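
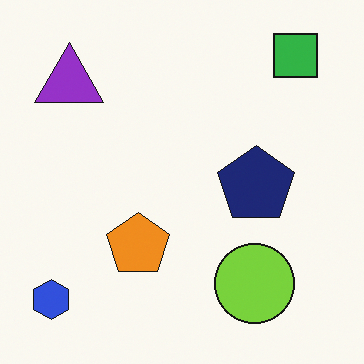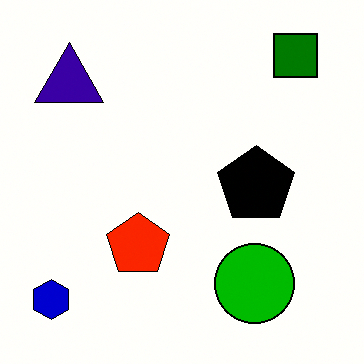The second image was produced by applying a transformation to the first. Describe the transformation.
Given much higher contrast.

Tones are pushed away from mid-grey across the whole image — a global contrast change.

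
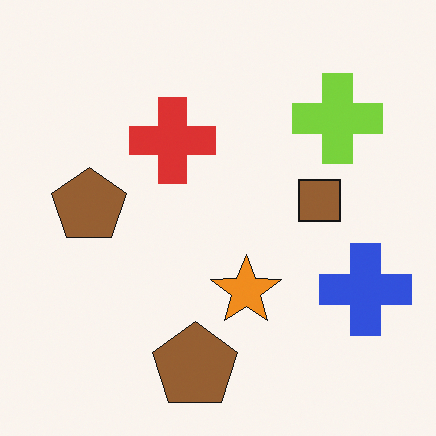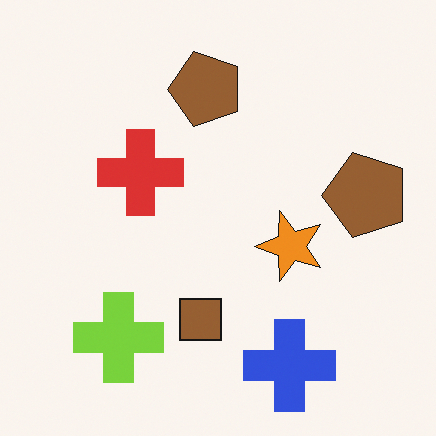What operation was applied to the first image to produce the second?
It was transposed (reflected across the top-left ↔ bottom-right diagonal).

Shapes have swapped their row and column positions — what was in the top-right is now in the bottom-left — a diagonal reflection.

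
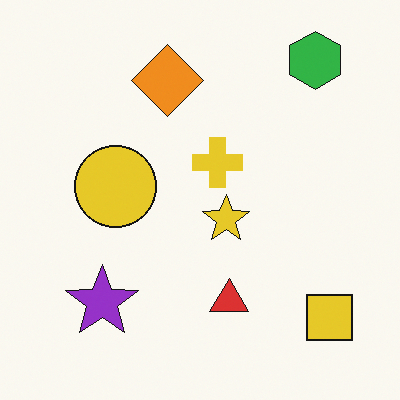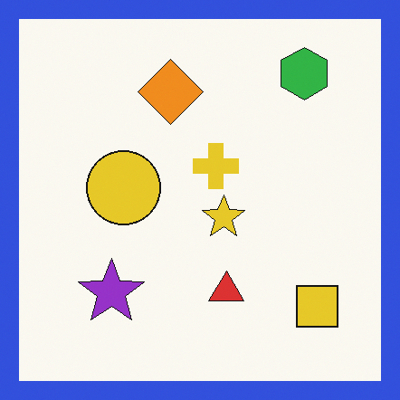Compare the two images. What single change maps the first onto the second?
The transformation is: framed with a blue border.

A solid blue frame runs around the edge of the second image, with the content slightly shrunk inside it.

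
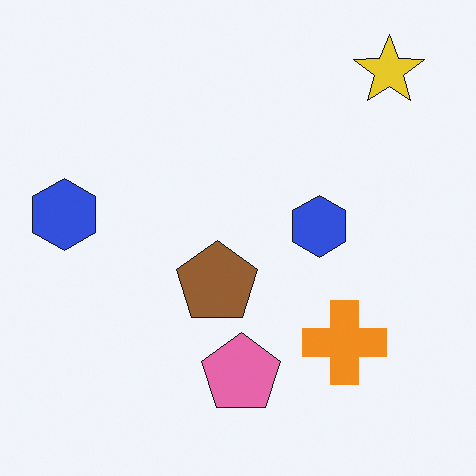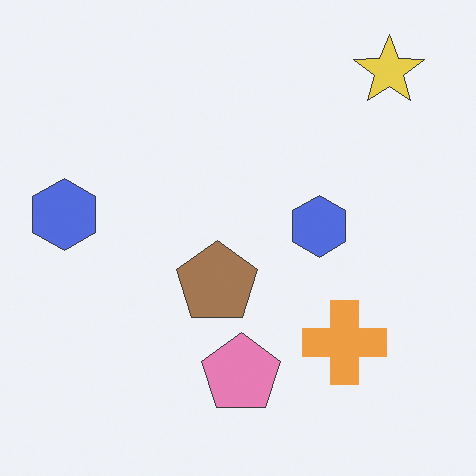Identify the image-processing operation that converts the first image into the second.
This is the original image given slightly reduced contrast.

Tones are pushed toward mid-grey across the whole image — a global contrast change.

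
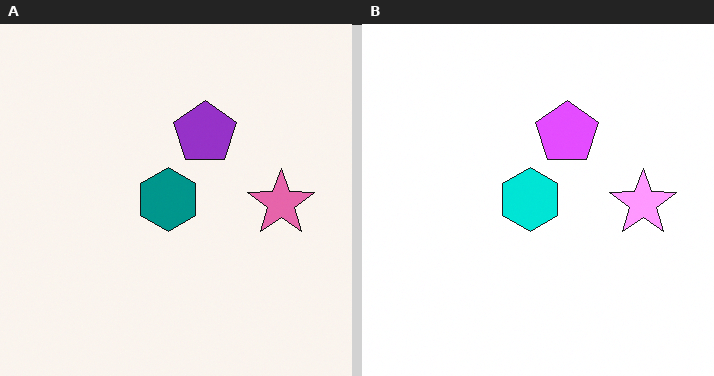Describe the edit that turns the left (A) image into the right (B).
The image was brightened a lot.

Every pixel — background and shapes alike — is uniformly brightened.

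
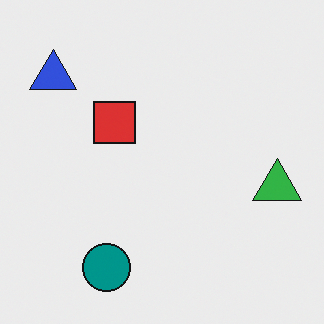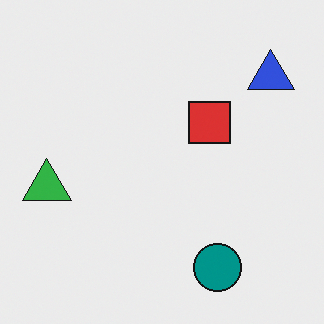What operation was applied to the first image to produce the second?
The image was flipped horizontally (left ↔ right).

The green triangle is in the right of the first image and the left of the second — shapes on opposite sides of the vertical midline have swapped in a mirror flip.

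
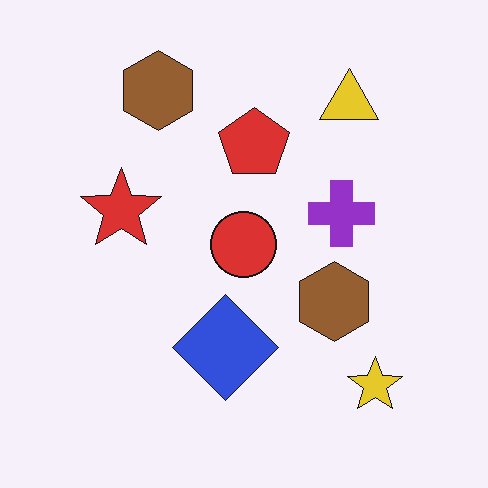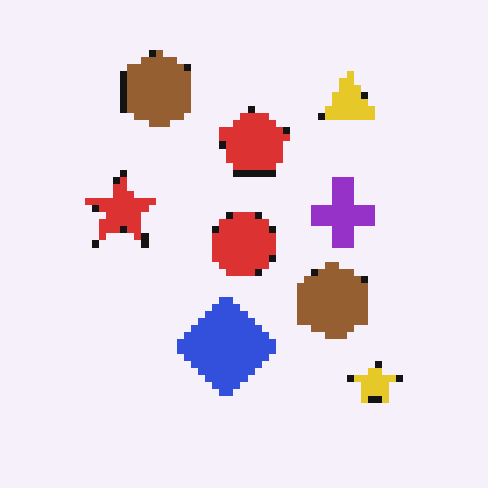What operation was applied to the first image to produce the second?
Moderately pixelated.

Shapes are reduced to large square blocks; fine edges and outlines are lost — a downscale-then-upscale (mosaic) effect.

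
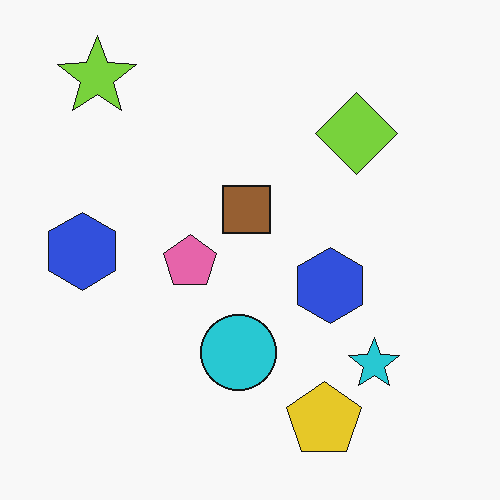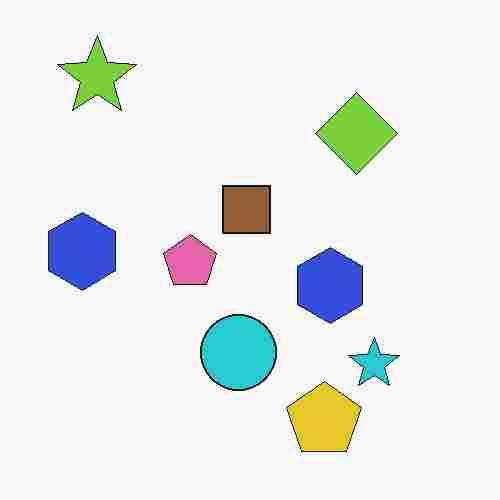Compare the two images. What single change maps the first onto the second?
It was heavily JPEG-compressed with obvious blocking artifacts.

Blocky 8×8 compression artifacts appear around shape edges and the flat background shows ringing — characteristic JPEG degradation.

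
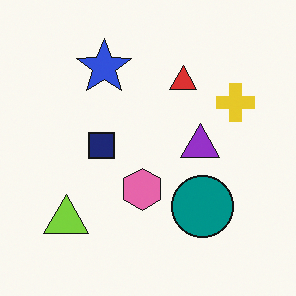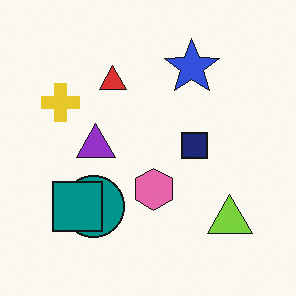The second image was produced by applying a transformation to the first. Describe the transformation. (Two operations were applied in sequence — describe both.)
The image was flipped horizontally (left ↔ right), then overlaid with an additional teal square.

The yellow cross is in the right of the first image and the left of the second — shapes on opposite sides of the vertical midline have swapped in a mirror flip. A teal square appears in the second image that is absent from the first.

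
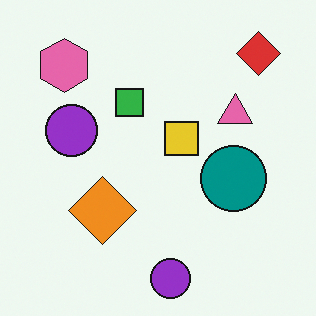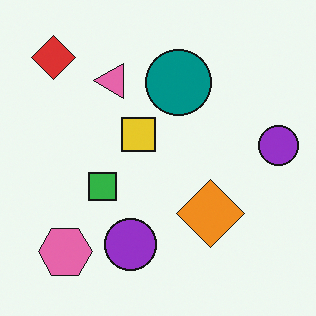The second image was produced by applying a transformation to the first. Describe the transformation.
This is the original image rotated 90° counter-clockwise.

The red diamond sits in the top-right of the first image and the top-left of the second — consistent with a whole-image 90° counter-clockwise rotation.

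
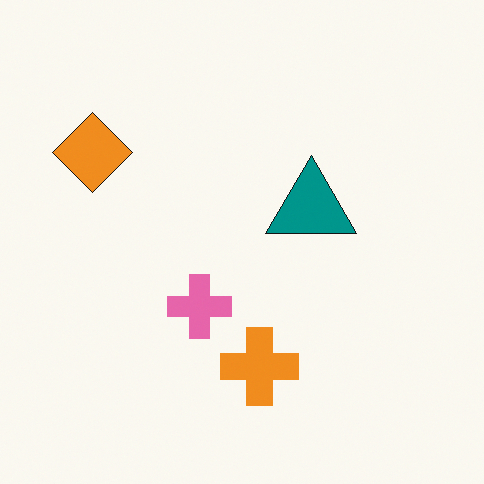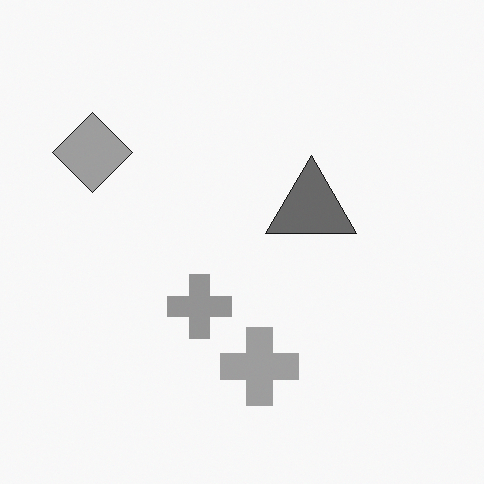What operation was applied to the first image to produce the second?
It was converted to grayscale.

All color is removed — every shape is now a shade of grey.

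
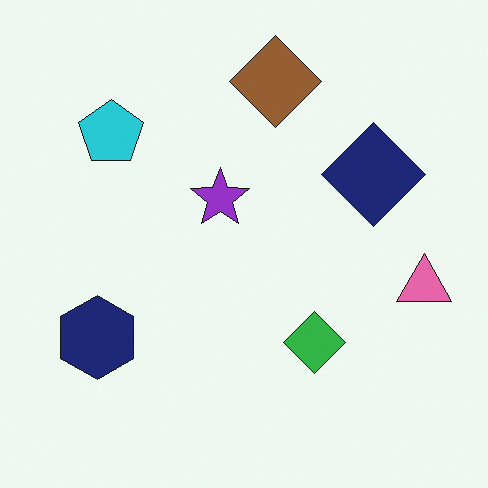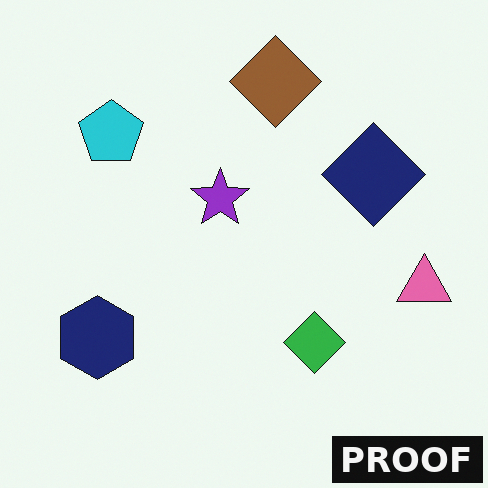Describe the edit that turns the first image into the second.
Watermarked with the text "PROOF" in the lower-right corner.

A dark label reading "PROOF" appears in the lower-right corner.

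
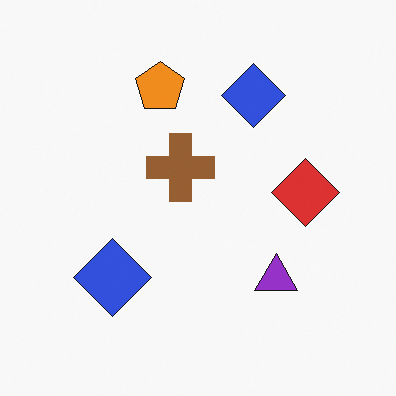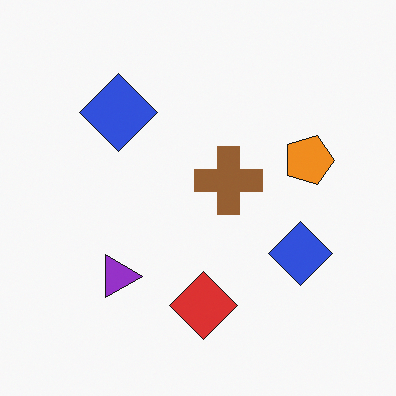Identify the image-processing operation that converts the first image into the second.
The image was rotated 90° clockwise.

The orange pentagon sits in the top of the first image and the right of the second — consistent with a whole-image 90° clockwise rotation.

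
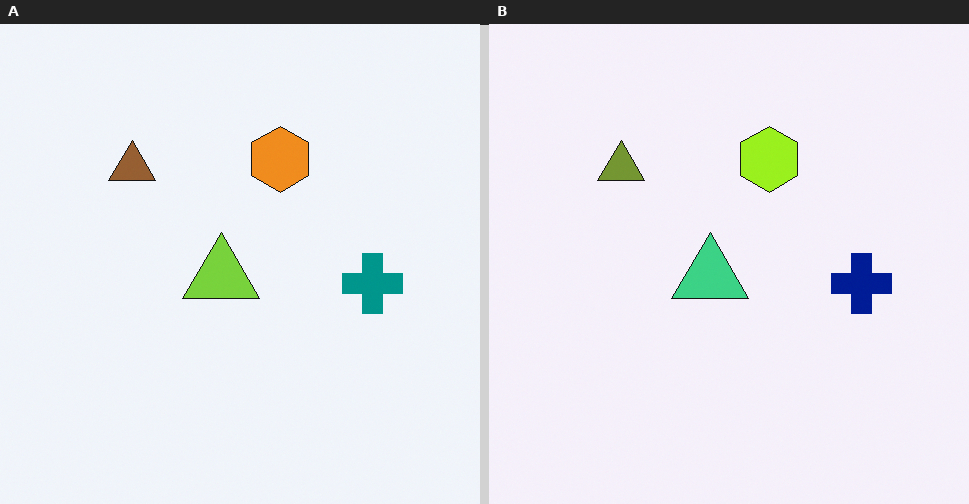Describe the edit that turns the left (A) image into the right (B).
This is the original image hue-shifted by a small amount.

Every shape's color has rotated by the same amount around the hue wheel — a uniform hue shift.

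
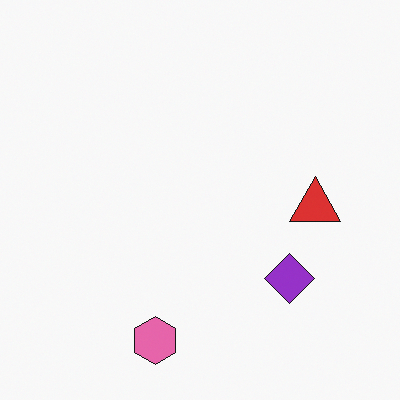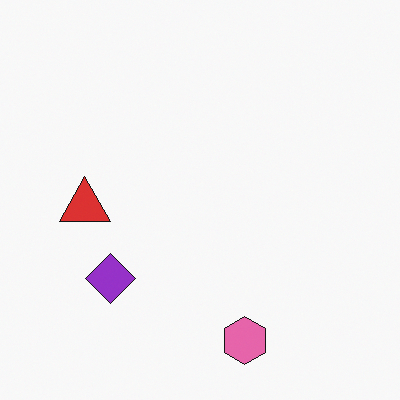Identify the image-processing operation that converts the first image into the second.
This is the original image flipped horizontally (left ↔ right).

The red triangle is in the right of the first image and the left of the second — shapes on opposite sides of the vertical midline have swapped in a mirror flip.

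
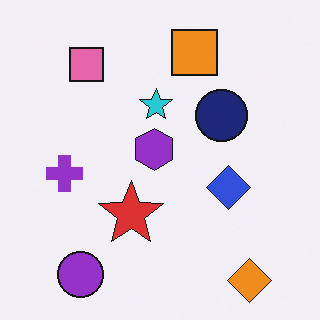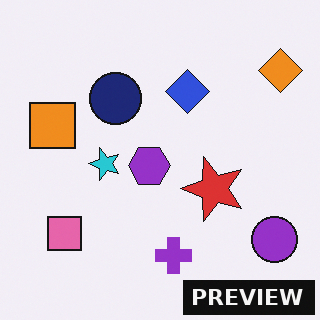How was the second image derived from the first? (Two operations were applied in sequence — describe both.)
Rotated 90° counter-clockwise, then watermarked with the text "PREVIEW" in the lower-right corner.

The orange diamond sits in the bottom-right of the first image and the top-right of the second — consistent with a whole-image 90° counter-clockwise rotation. A dark label reading "PREVIEW" appears in the lower-right corner.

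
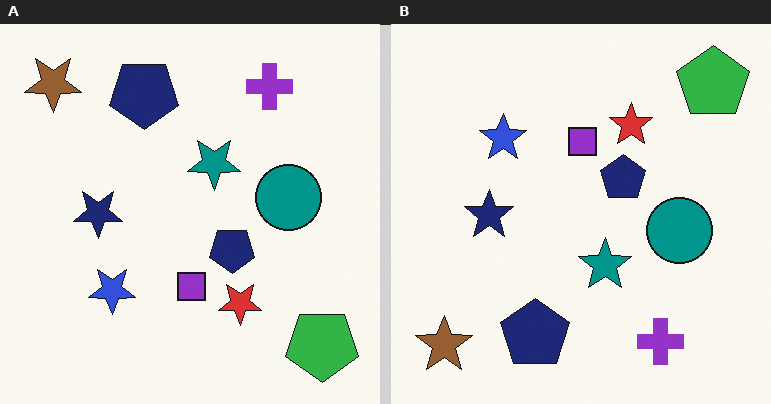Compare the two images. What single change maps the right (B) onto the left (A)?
The transformation is: flipped vertically (top ↔ bottom).

The green pentagon is in the top-right of the right (B) image and the bottom-right of the left (A) — shapes on opposite sides of the horizontal midline have swapped in a mirror flip.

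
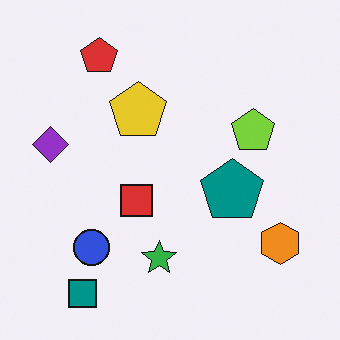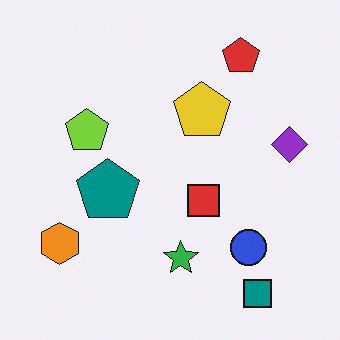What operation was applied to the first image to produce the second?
Flipped horizontally (left ↔ right).

The purple diamond is in the left of the first image and the right of the second — shapes on opposite sides of the vertical midline have swapped in a mirror flip.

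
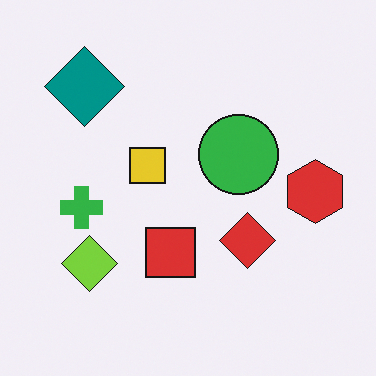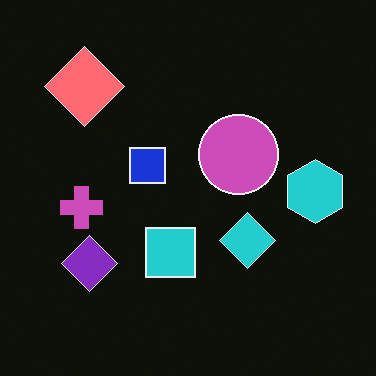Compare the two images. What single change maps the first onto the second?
This is the original image color-inverted (negative).

The light background has become dark and every shape's color is its complement — a photographic negative.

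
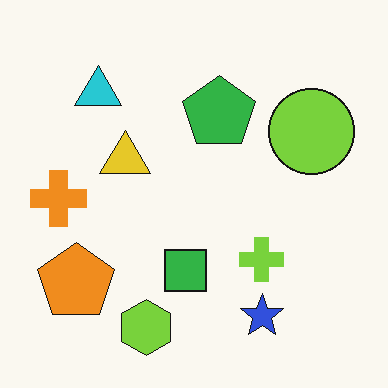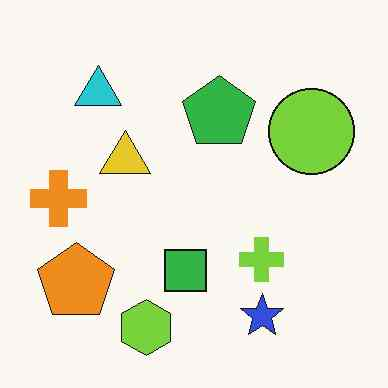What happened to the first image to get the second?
The transformation is: given moderate JPEG compression.

Blocky 8×8 compression artifacts appear around shape edges and the flat background shows ringing — characteristic JPEG degradation.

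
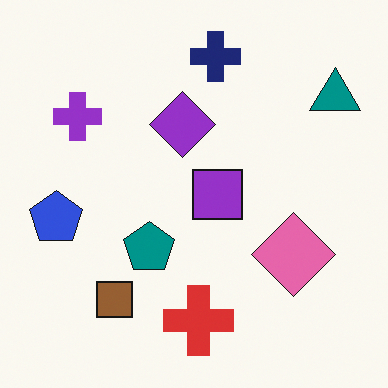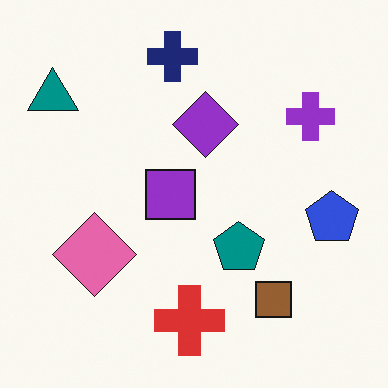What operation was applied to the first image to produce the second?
The transformation is: flipped horizontally (left ↔ right).

The teal triangle is in the top-right of the first image and the top-left of the second — shapes on opposite sides of the vertical midline have swapped in a mirror flip.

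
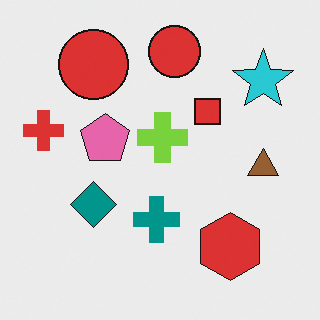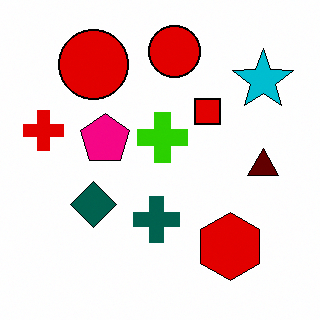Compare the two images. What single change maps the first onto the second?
The transformation is: given much higher contrast.

Tones are pushed away from mid-grey across the whole image — a global contrast change.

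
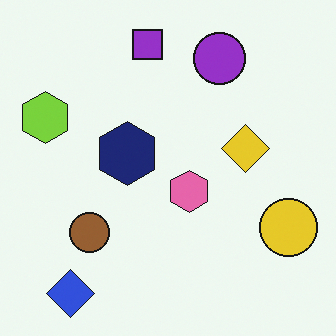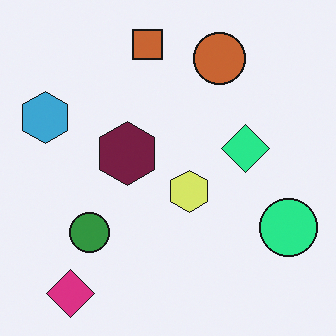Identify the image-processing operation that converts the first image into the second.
The image was hue-shifted noticeably.

Every shape's color has rotated by the same amount around the hue wheel — a uniform hue shift.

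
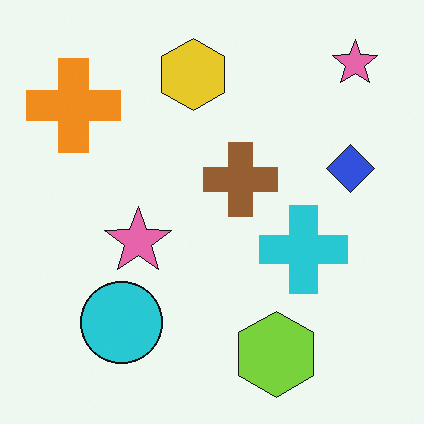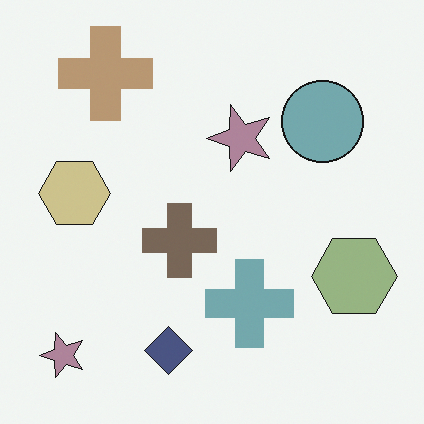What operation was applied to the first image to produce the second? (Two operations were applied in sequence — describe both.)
The second image is the first transposed (reflected across the top-left ↔ bottom-right diagonal), then heavily desaturated.

Shapes have swapped their row and column positions — what was in the top-right is now in the bottom-left — a diagonal reflection. All colors are more muted and greyish — a global saturation change.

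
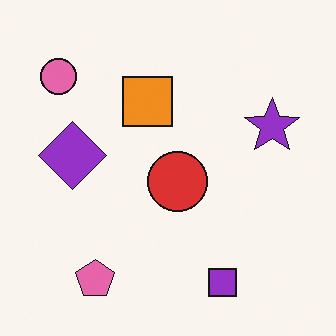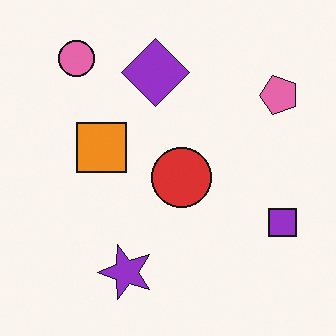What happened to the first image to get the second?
Transposed (reflected across the top-left ↔ bottom-right diagonal).

Shapes have swapped their row and column positions — what was in the top-right is now in the bottom-left — a diagonal reflection.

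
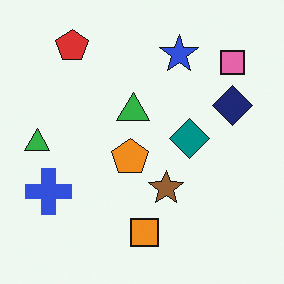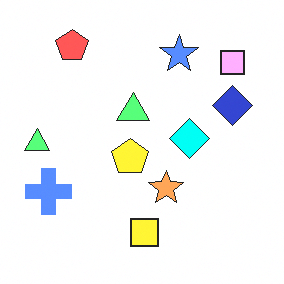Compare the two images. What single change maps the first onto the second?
The image was noticeably brightened.

Every pixel — background and shapes alike — is uniformly brightened.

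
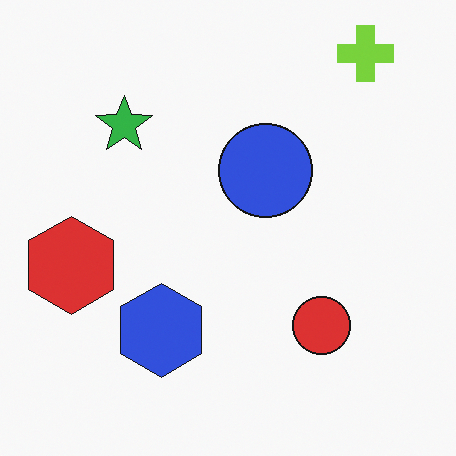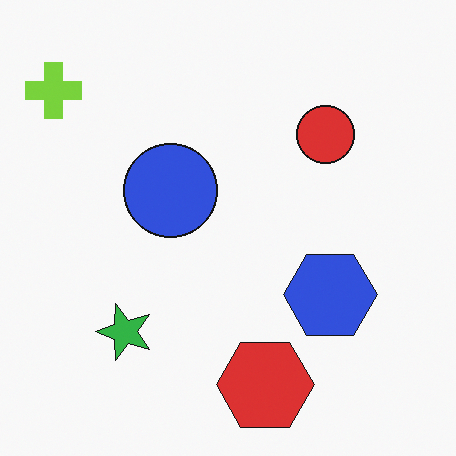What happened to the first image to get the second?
This is the original image rotated 90° counter-clockwise.

The lime cross sits in the top-right of the first image and the top-left of the second — consistent with a whole-image 90° counter-clockwise rotation.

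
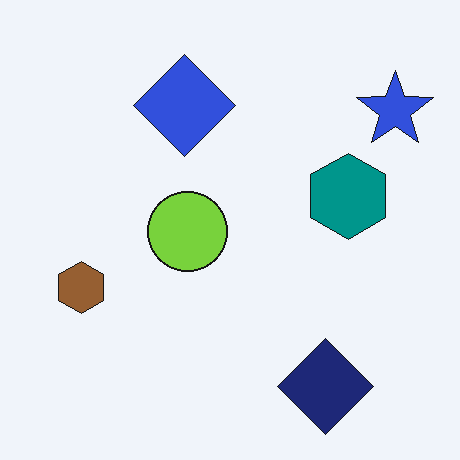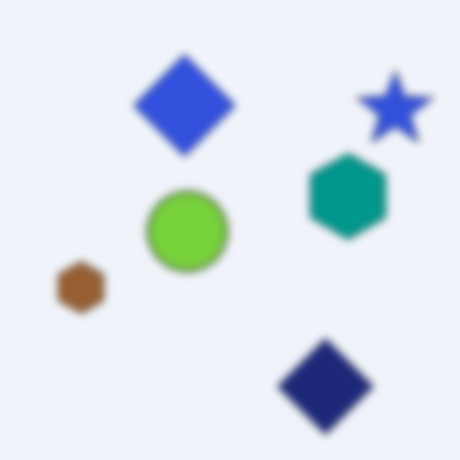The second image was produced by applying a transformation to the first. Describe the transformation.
Noticeably gaussian-blurred.

Shape edges and outlines are uniformly softened across the whole image.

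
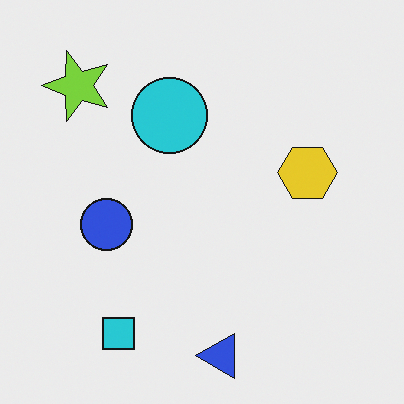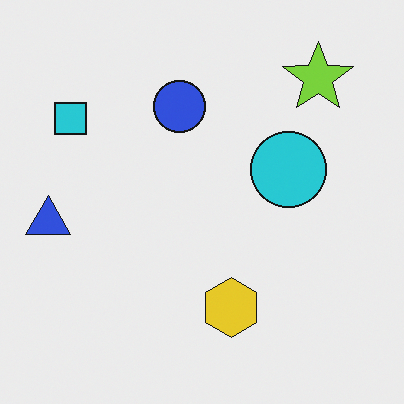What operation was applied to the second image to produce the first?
The first image is the second rotated 90° counter-clockwise.

The lime star sits in the top-right of the second image and the top-left of the first — consistent with a whole-image 90° counter-clockwise rotation.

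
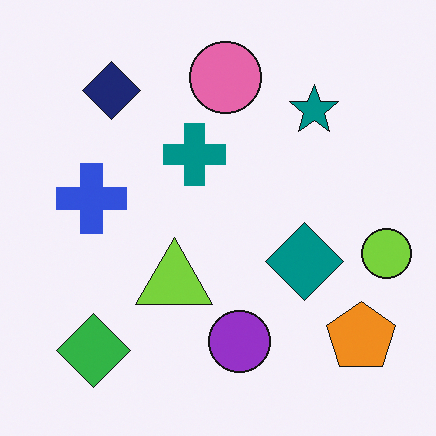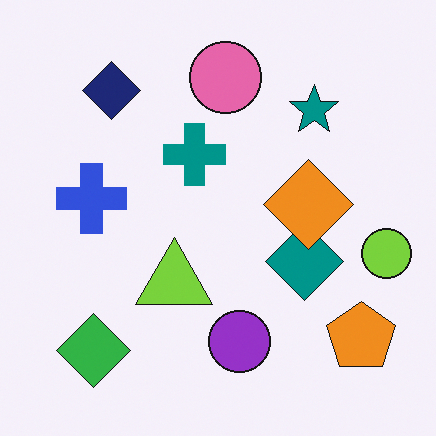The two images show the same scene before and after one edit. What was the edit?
The transformation is: overlaid with an additional orange diamond.

An orange diamond appears in the second image that is absent from the first.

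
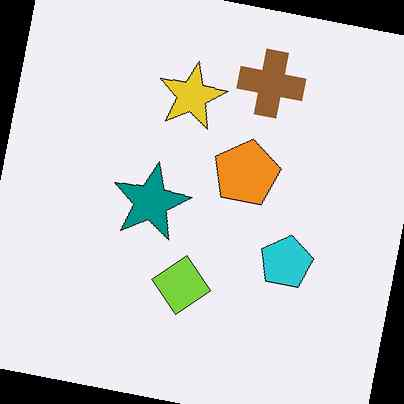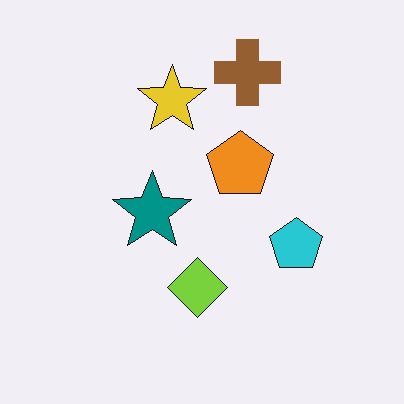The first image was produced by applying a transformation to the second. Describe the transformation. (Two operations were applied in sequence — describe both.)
This is the original image rotated clockwise by a slight angle, then given moderate JPEG compression.

Every shape is tilted by the same angle and the image corners show triangular fill wedges — a whole-image rotation by a non-right angle. Blocky 8×8 compression artifacts appear around shape edges and the flat background shows ringing — characteristic JPEG degradation.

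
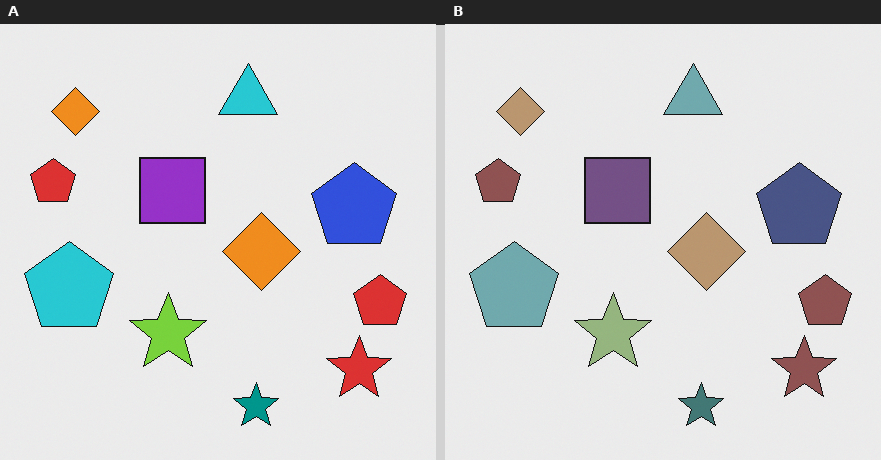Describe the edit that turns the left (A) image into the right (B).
Heavily desaturated.

All colors are more muted and greyish — a global saturation change.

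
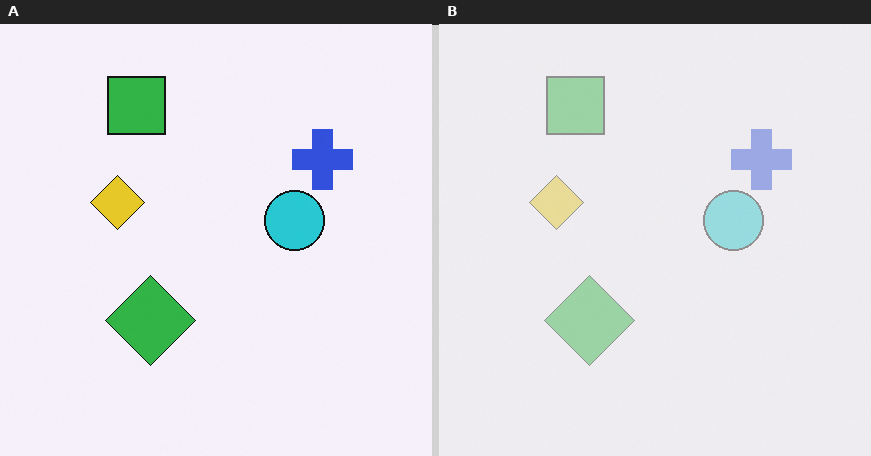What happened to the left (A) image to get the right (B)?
Washed out (contrast reduced).

Tones are pushed toward mid-grey across the whole image — a global contrast change.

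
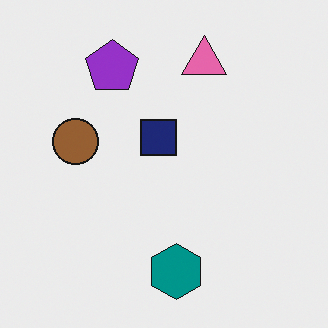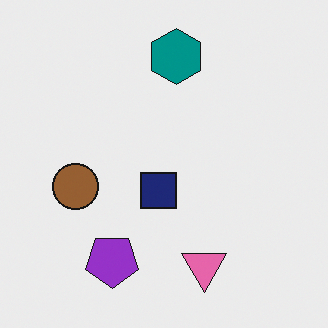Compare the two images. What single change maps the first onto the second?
Flipped vertically (top ↔ bottom).

The teal hexagon is in the bottom of the first image and the top of the second — shapes on opposite sides of the horizontal midline have swapped in a mirror flip.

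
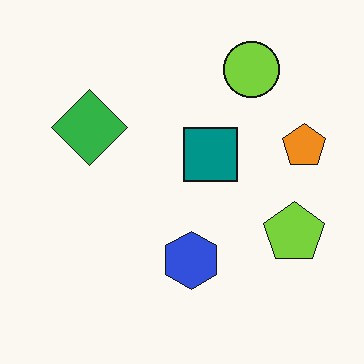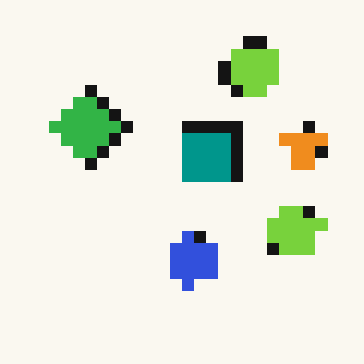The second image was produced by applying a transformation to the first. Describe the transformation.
The transformation is: heavily pixelated into large blocks.

Shapes are reduced to large square blocks; fine edges and outlines are lost — a downscale-then-upscale (mosaic) effect.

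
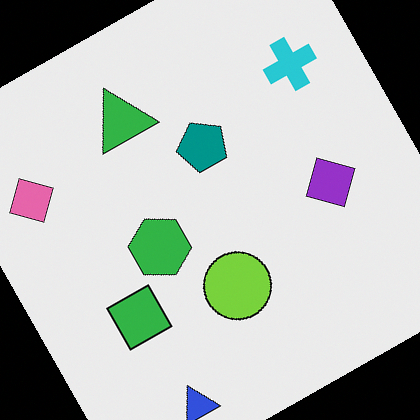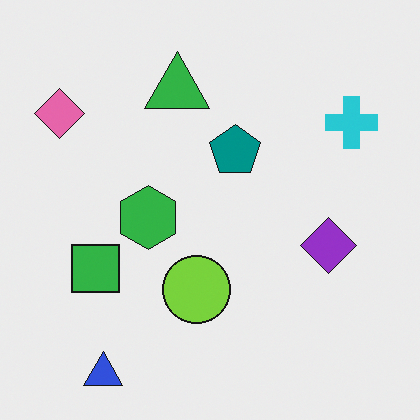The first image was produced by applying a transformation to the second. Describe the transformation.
It was rotated counter-clockwise by a clearly visible amount.

Every shape is tilted by the same angle and the image corners show triangular fill wedges — a whole-image rotation by a non-right angle.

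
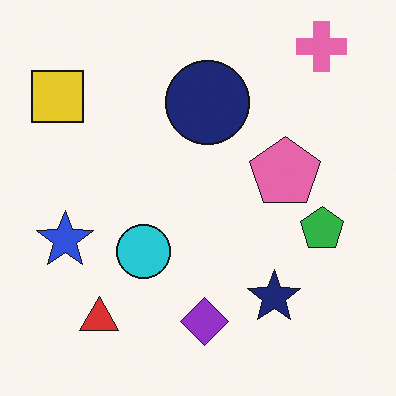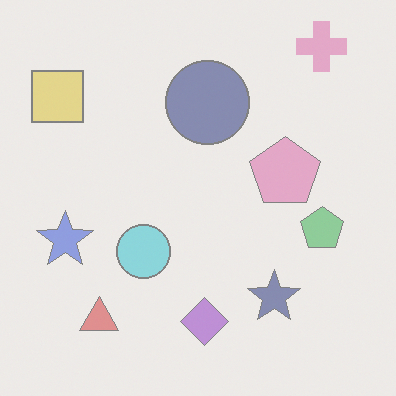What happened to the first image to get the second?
The image was washed out (contrast reduced).

Tones are pushed toward mid-grey across the whole image — a global contrast change.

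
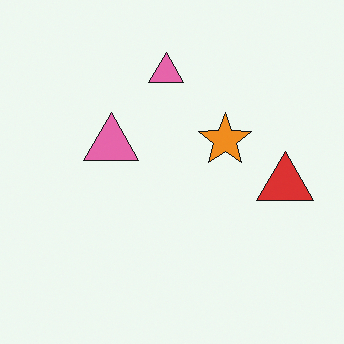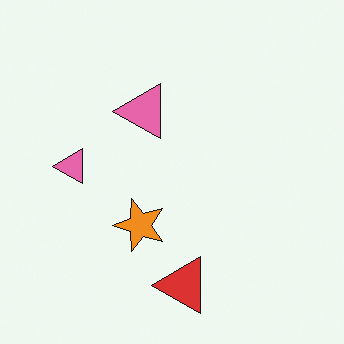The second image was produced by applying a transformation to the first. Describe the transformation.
It was transposed (reflected across the top-left ↔ bottom-right diagonal).

Shapes have swapped their row and column positions — what was in the top-right is now in the bottom-left — a diagonal reflection.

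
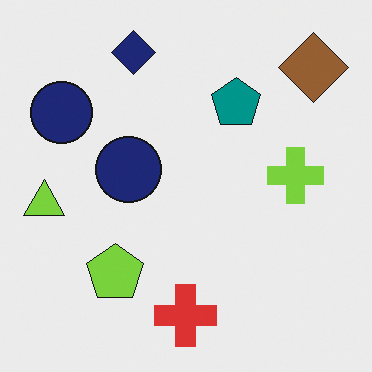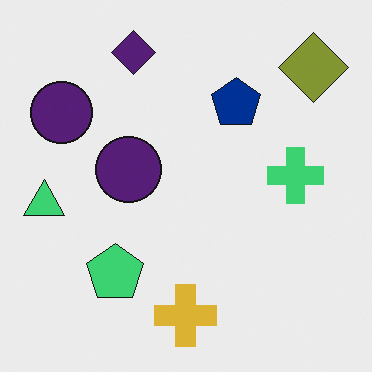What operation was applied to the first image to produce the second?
It was hue-shifted slightly.

Every shape's color has rotated by the same amount around the hue wheel — a uniform hue shift.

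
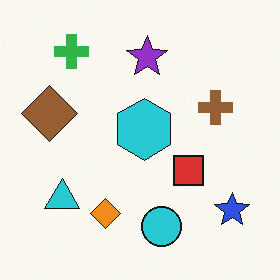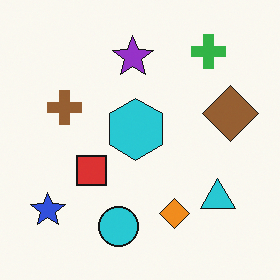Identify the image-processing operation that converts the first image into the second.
The transformation is: flipped horizontally (left ↔ right).

The blue star is in the bottom-right of the first image and the bottom-left of the second — shapes on opposite sides of the vertical midline have swapped in a mirror flip.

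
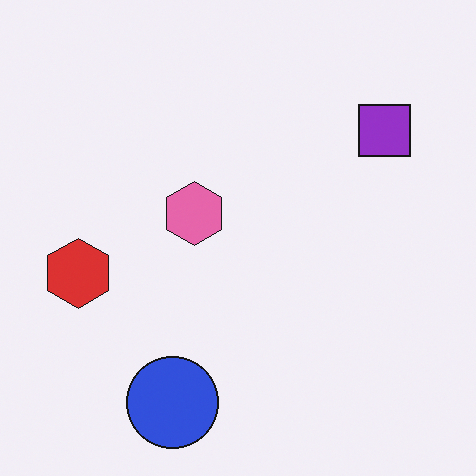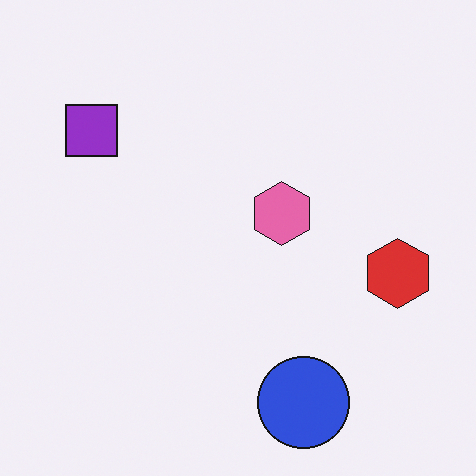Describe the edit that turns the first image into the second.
Flipped horizontally (left ↔ right).

The red hexagon is in the left of the first image and the right of the second — shapes on opposite sides of the vertical midline have swapped in a mirror flip.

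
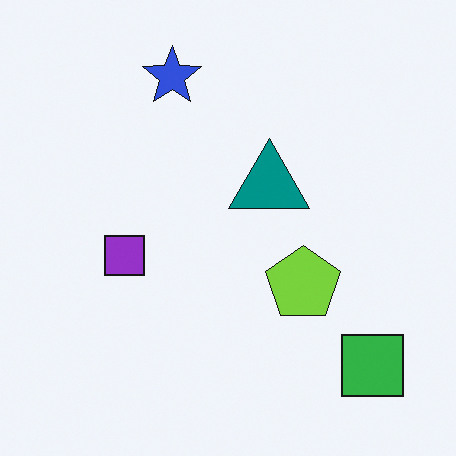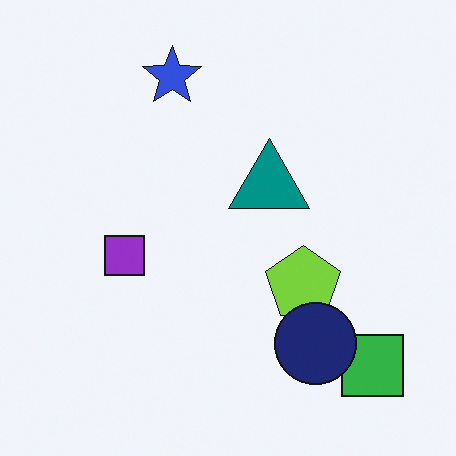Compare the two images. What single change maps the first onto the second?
The transformation is: overlaid with an additional navy circle.

A navy circle appears in the second image that is absent from the first.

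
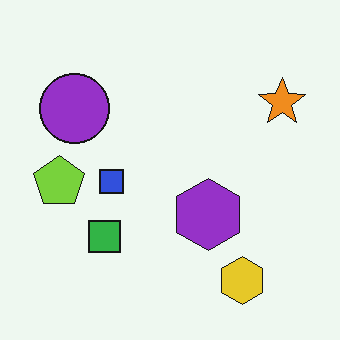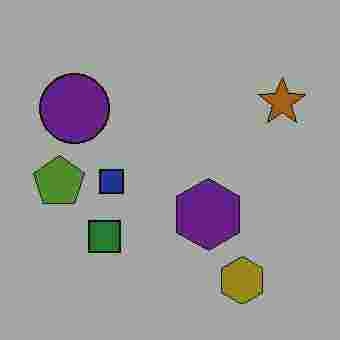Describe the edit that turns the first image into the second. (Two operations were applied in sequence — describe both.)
The image was noticeably darkened, then degraded with heavy JPEG compression.

Every pixel — background and shapes alike — is uniformly darkened. Blocky 8×8 compression artifacts appear around shape edges and the flat background shows ringing — characteristic JPEG degradation.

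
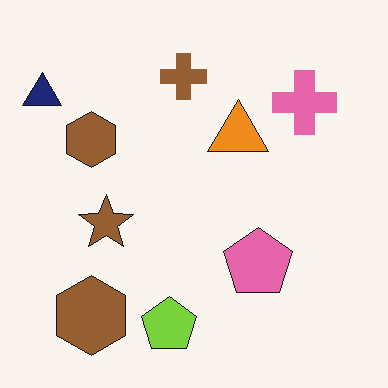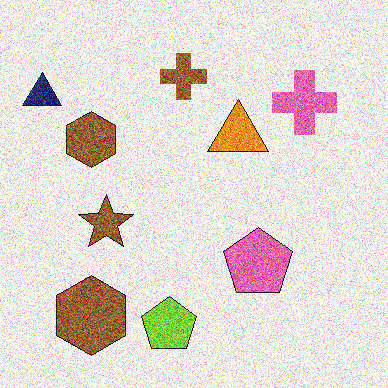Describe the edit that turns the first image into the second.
Degraded with a thick layer of grain.

Random speckle covers the whole image, including the flat background.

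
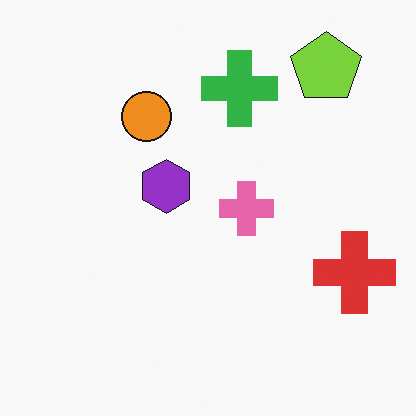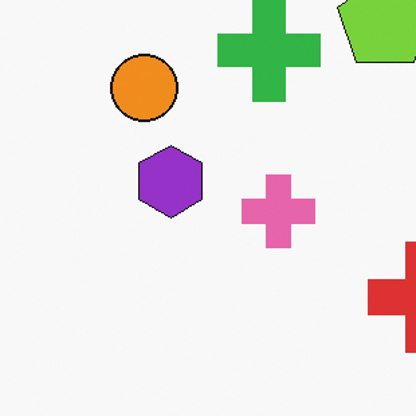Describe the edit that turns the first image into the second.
It was cropped slightly and scaled back up.

The visible shapes are larger and the field of view is narrower; shapes near the original edges may be partly or wholly outside the frame — a crop-and-rescale.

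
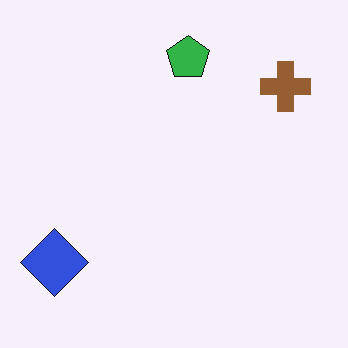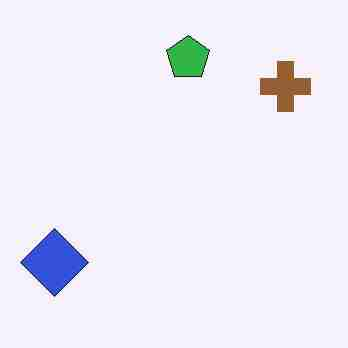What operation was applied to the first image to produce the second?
Degraded with heavy JPEG compression.

Blocky 8×8 compression artifacts appear around shape edges and the flat background shows ringing — characteristic JPEG degradation.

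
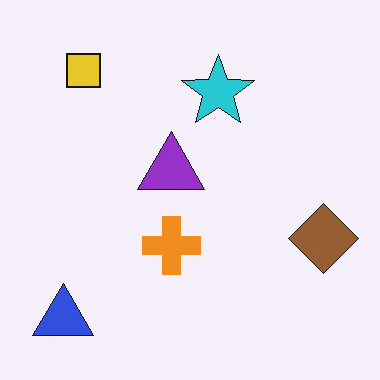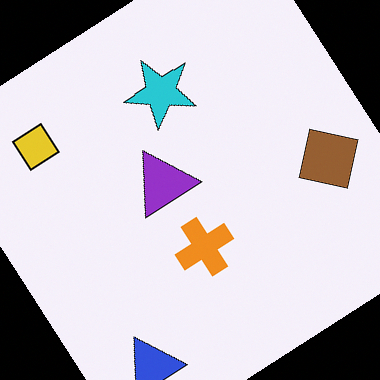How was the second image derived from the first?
The transformation is: rotated counter-clockwise by a large amount — several tens of degrees.

Every shape is tilted by the same angle and the image corners show triangular fill wedges — a whole-image rotation by a non-right angle.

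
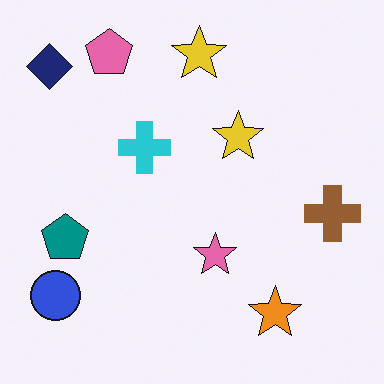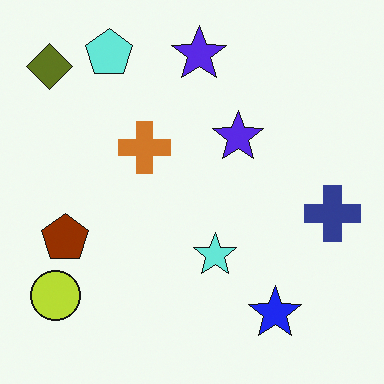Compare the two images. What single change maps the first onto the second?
This is the original image hue-shifted through roughly half the color wheel.

Every shape's color has rotated by the same amount around the hue wheel — a uniform hue shift.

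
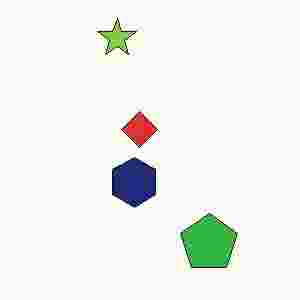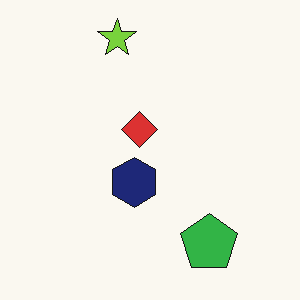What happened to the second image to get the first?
It was degraded with heavy JPEG compression.

Blocky 8×8 compression artifacts appear around shape edges and the flat background shows ringing — characteristic JPEG degradation.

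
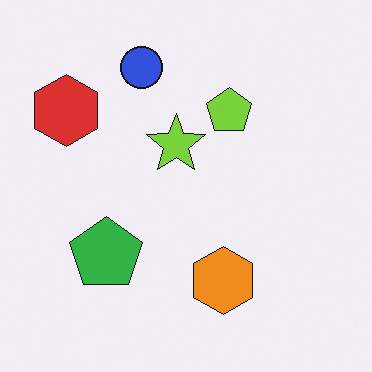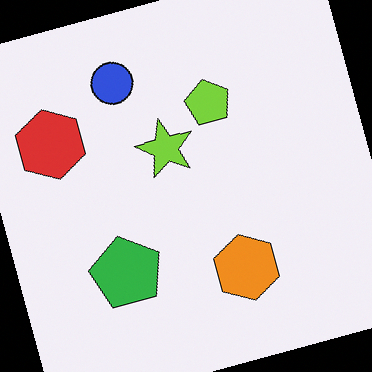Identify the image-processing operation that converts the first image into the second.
Rotated counter-clockwise by a clearly visible amount.

Every shape is tilted by the same angle and the image corners show triangular fill wedges — a whole-image rotation by a non-right angle.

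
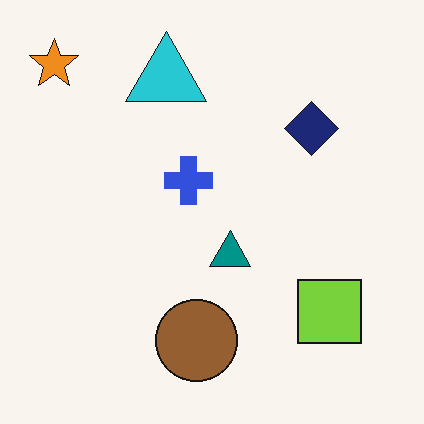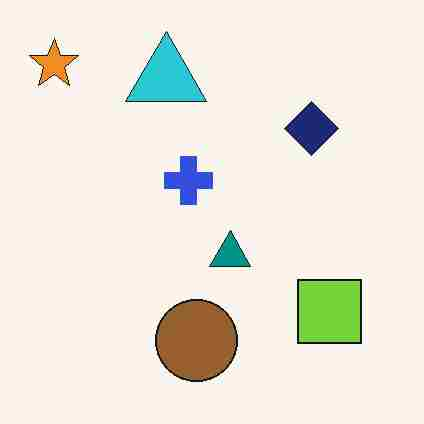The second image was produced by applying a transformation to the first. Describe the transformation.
Heavily JPEG-compressed with obvious blocking artifacts.

Blocky 8×8 compression artifacts appear around shape edges and the flat background shows ringing — characteristic JPEG degradation.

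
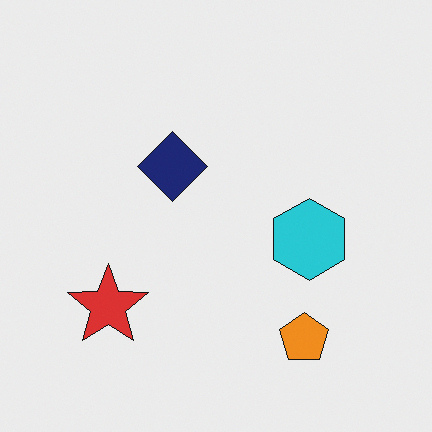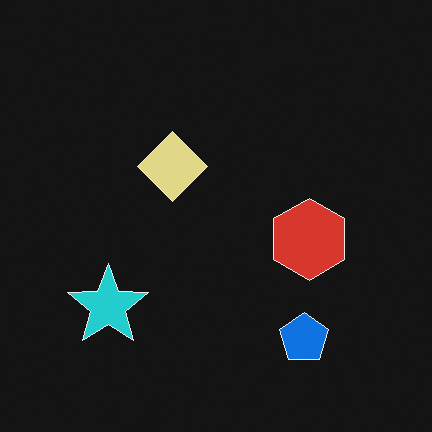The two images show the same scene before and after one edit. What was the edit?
The image was color-inverted (negative).

The light background has become dark and every shape's color is its complement — a photographic negative.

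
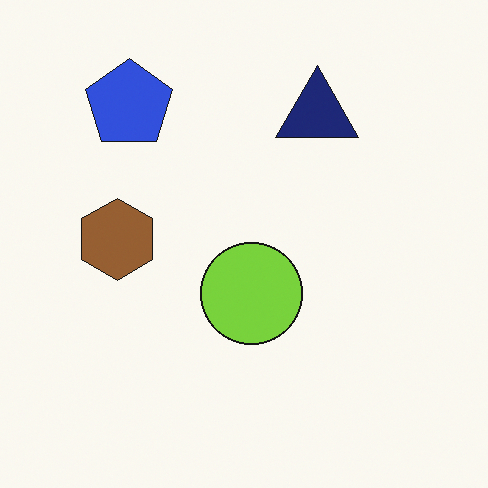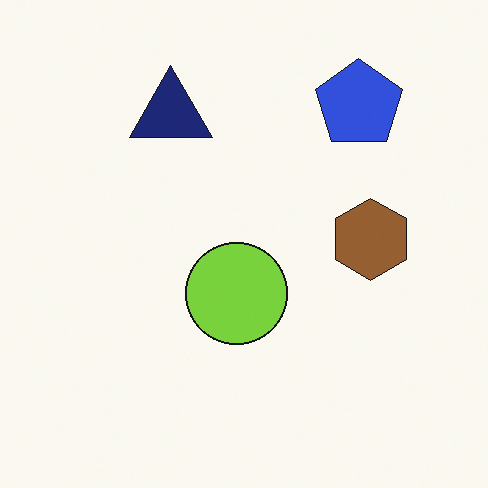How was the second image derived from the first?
The image was flipped horizontally (left ↔ right).

The brown hexagon is in the left of the first image and the right of the second — shapes on opposite sides of the vertical midline have swapped in a mirror flip.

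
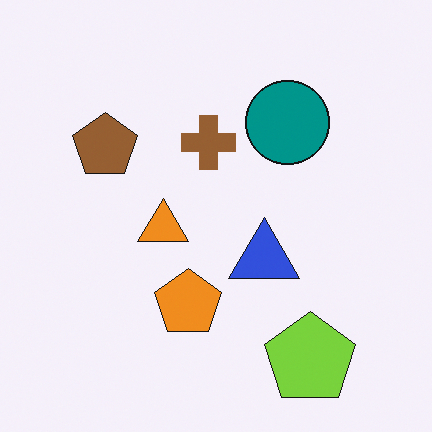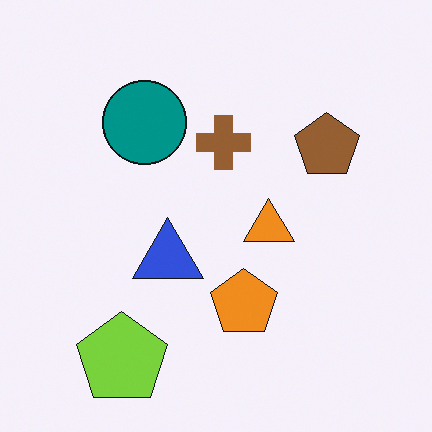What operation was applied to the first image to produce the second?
The second image is the first flipped horizontally (left ↔ right).

The brown pentagon is in the left of the first image and the right of the second — shapes on opposite sides of the vertical midline have swapped in a mirror flip.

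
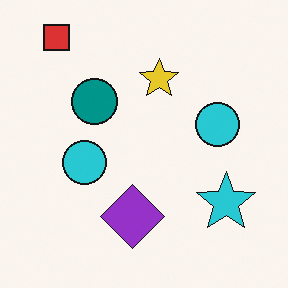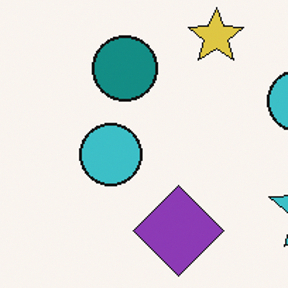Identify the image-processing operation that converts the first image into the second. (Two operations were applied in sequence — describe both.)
The second image is the first slightly desaturated, then cropped to a modestly smaller region and rescaled.

All colors are more muted and greyish — a global saturation change. The visible shapes are larger and the field of view is narrower; shapes near the original edges may be partly or wholly outside the frame — a crop-and-rescale.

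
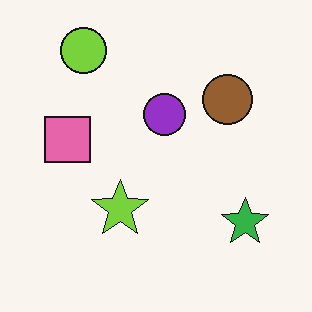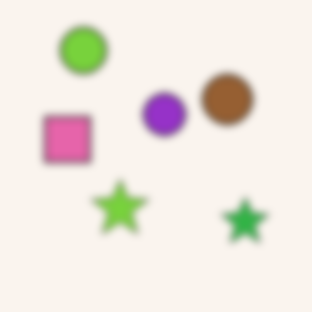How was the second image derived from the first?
The image was noticeably gaussian-blurred.

Shape edges and outlines are uniformly softened across the whole image.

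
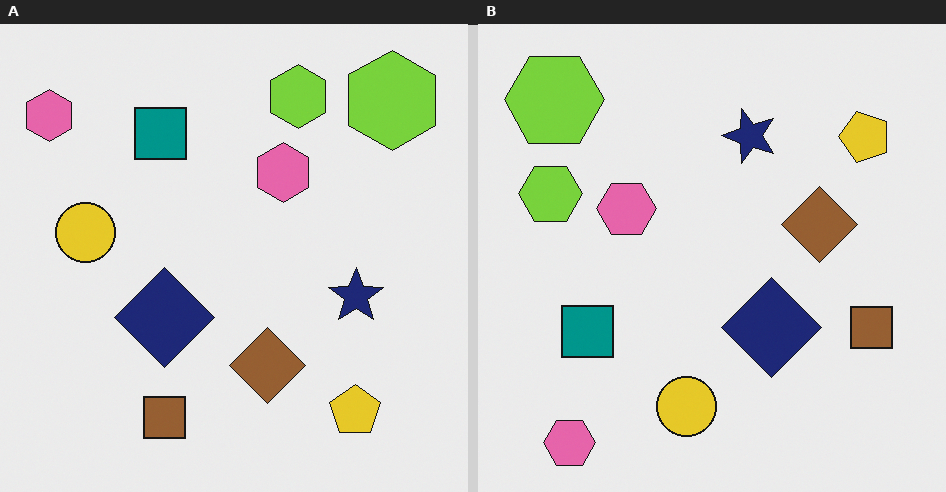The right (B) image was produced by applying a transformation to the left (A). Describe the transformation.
The right (B) image is the left (A) rotated 90° counter-clockwise.

The yellow pentagon sits in the bottom-right of the left (A) image and the top-right of the right (B) — consistent with a whole-image 90° counter-clockwise rotation.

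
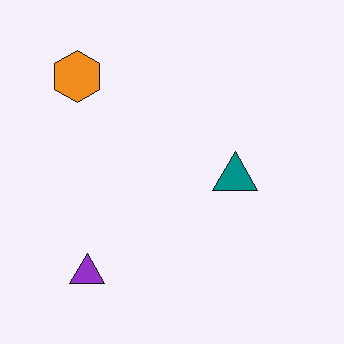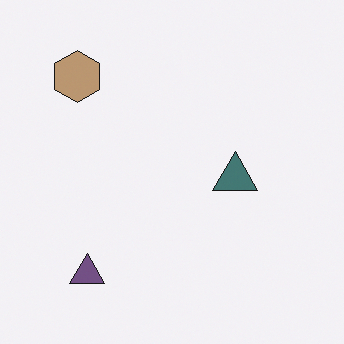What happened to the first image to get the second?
This is the original image heavily desaturated.

All colors are more muted and greyish — a global saturation change.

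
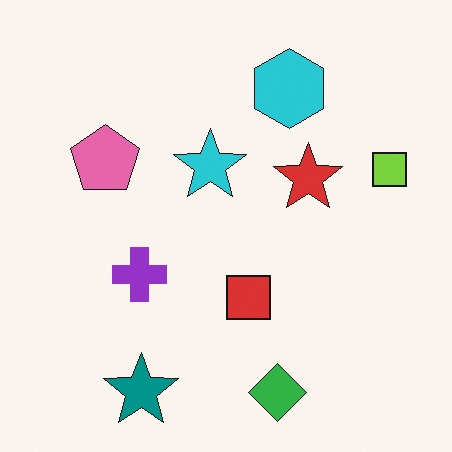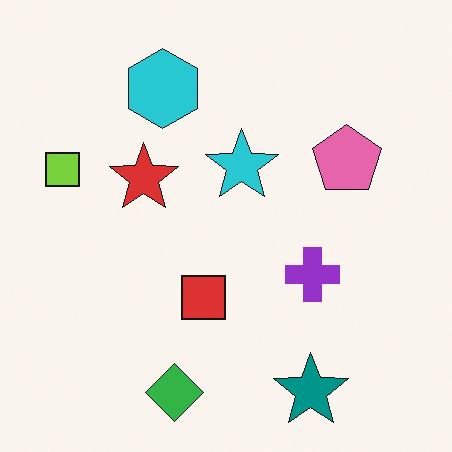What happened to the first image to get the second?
The image was flipped horizontally (left ↔ right).

The lime square is in the right of the first image and the left of the second — shapes on opposite sides of the vertical midline have swapped in a mirror flip.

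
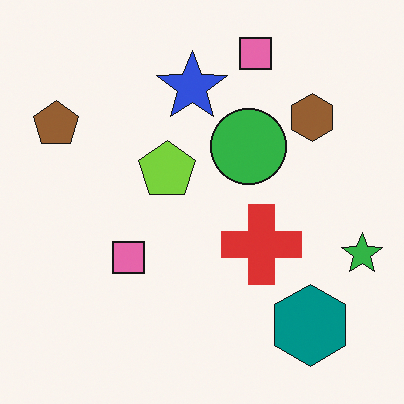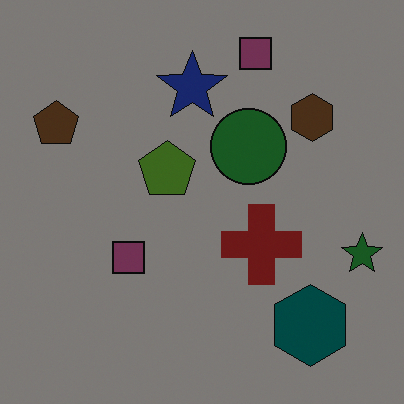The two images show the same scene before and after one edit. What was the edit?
The image was substantially darkened.

Every pixel — background and shapes alike — is uniformly darkened.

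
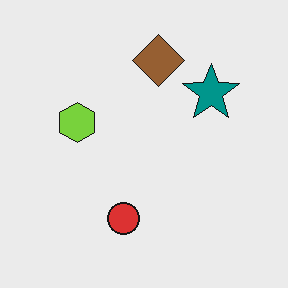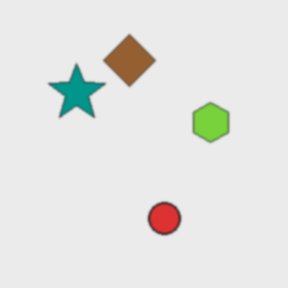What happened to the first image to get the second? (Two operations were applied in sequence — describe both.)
The transformation is: given a subtle gaussian blur, then flipped horizontally (left ↔ right).

Shape edges and outlines are uniformly softened across the whole image. The lime hexagon is in the left of the first image and the right of the second — shapes on opposite sides of the vertical midline have swapped in a mirror flip.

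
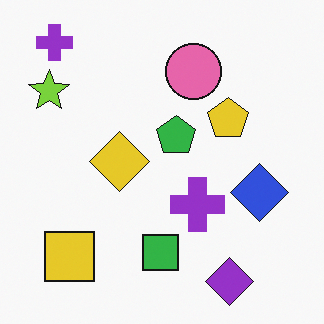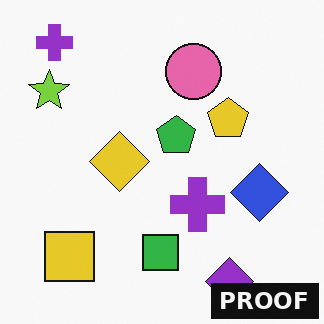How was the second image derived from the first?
The image was watermarked with the text "PROOF" in the lower-right corner.

A dark label reading "PROOF" appears in the lower-right corner.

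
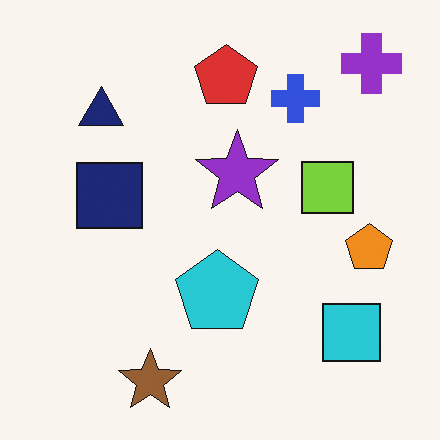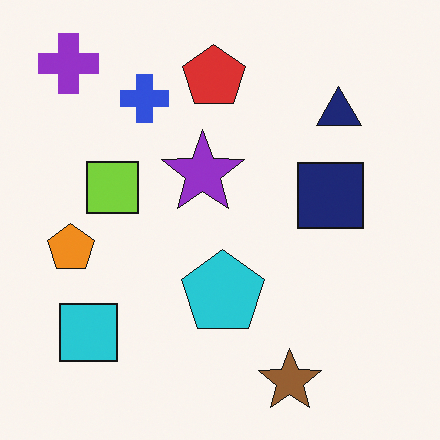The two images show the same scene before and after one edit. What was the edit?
The image was flipped horizontally (left ↔ right).

The purple cross is in the top-right of the first image and the top-left of the second — shapes on opposite sides of the vertical midline have swapped in a mirror flip.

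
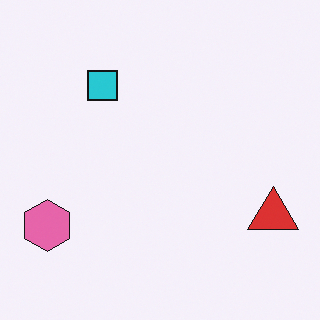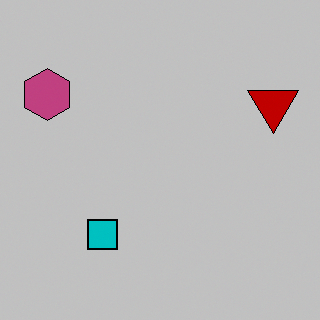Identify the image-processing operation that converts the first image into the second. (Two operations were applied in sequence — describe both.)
The second image is the first flipped vertically (top ↔ bottom), then aggressively posterized.

The cyan square is in the top-left of the first image and the bottom-left of the second — shapes on opposite sides of the horizontal midline have swapped in a mirror flip. Each flat color has snapped to a coarser quantized level — most visibly, the near-white background has dropped to a flat grey.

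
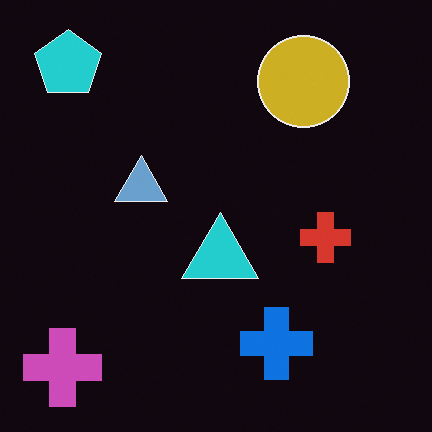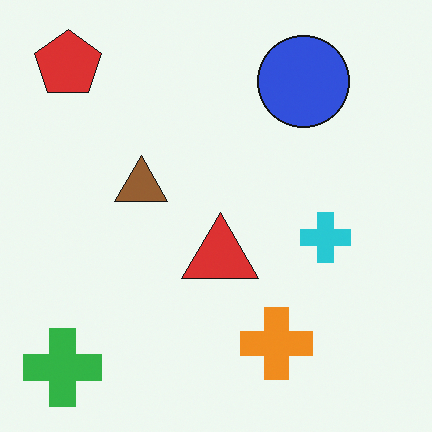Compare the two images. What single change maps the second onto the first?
This is the original image color-inverted (negative).

The light background has become dark and every shape's color is its complement — a photographic negative.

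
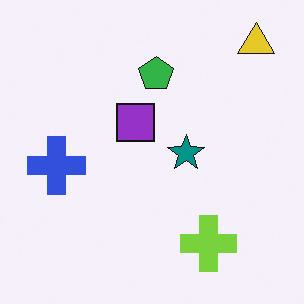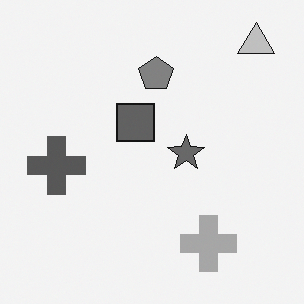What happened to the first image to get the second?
The second image is the first converted to grayscale.

All color is removed — every shape is now a shade of grey.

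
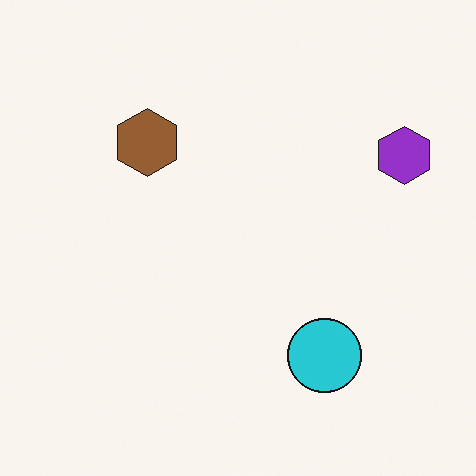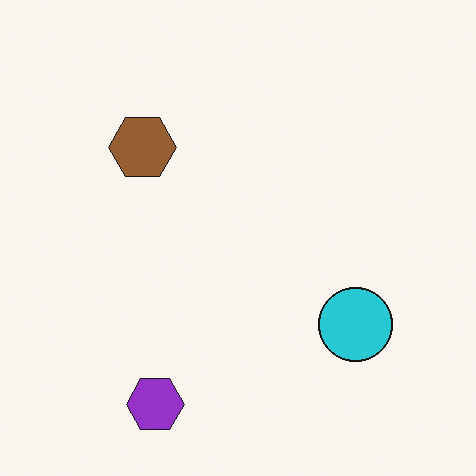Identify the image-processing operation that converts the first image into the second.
This is the original image transposed (reflected across the top-left ↔ bottom-right diagonal).

Shapes have swapped their row and column positions — what was in the top-right is now in the bottom-left — a diagonal reflection.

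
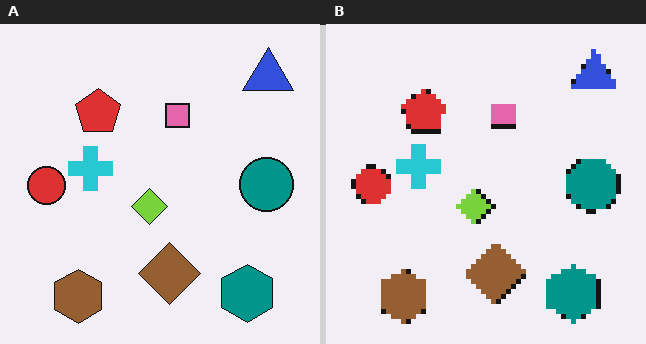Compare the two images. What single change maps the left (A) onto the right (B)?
Mildly pixelated.

Shapes are reduced to large square blocks; fine edges and outlines are lost — a downscale-then-upscale (mosaic) effect.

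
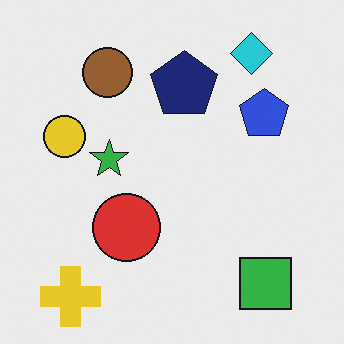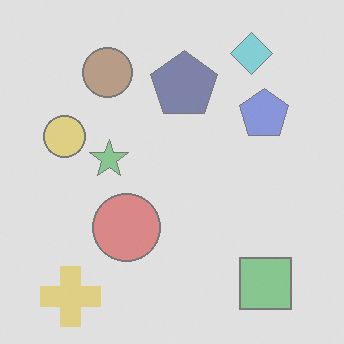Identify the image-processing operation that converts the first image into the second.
The second image is the first washed out (contrast reduced).

Tones are pushed toward mid-grey across the whole image — a global contrast change.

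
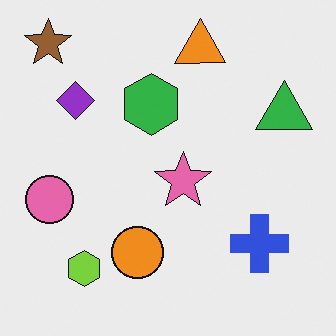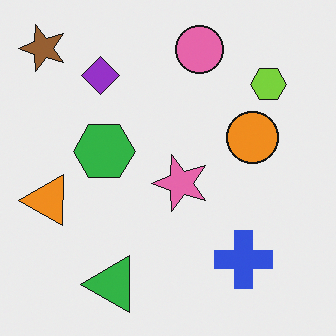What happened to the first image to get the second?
This is the original image transposed (reflected across the top-left ↔ bottom-right diagonal).

Shapes have swapped their row and column positions — what was in the top-right is now in the bottom-left — a diagonal reflection.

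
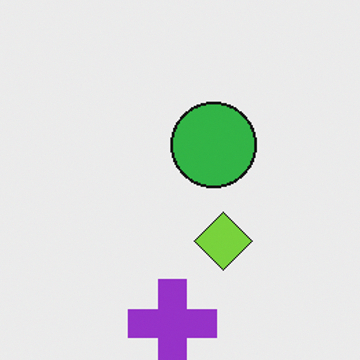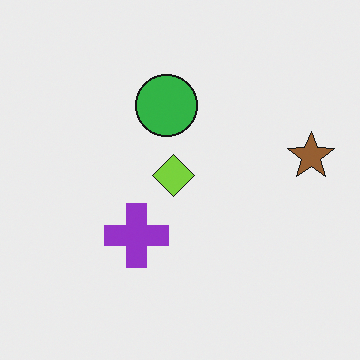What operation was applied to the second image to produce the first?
The first image is the second cropped to a modestly smaller region and rescaled.

The visible shapes are larger and the field of view is narrower; shapes near the original edges may be partly or wholly outside the frame — a crop-and-rescale.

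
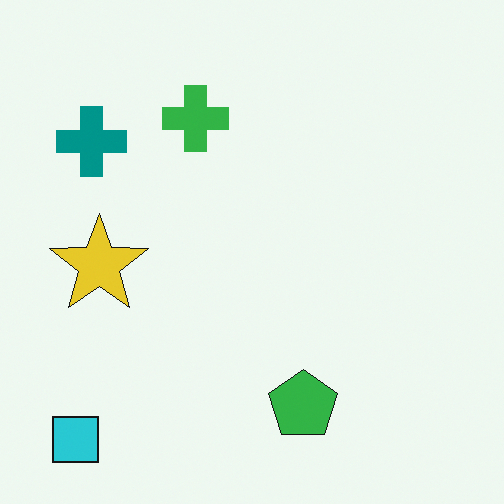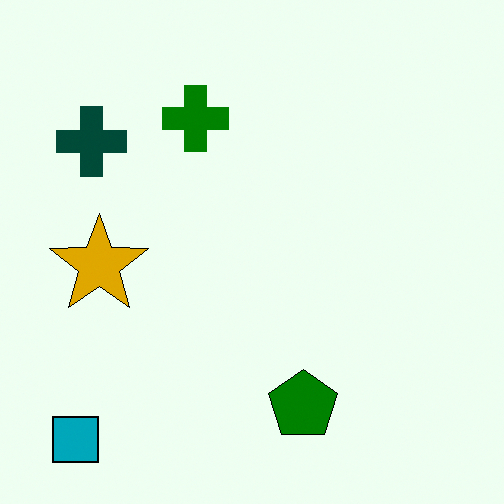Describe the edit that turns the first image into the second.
The transformation is: given much higher contrast.

Tones are pushed away from mid-grey across the whole image — a global contrast change.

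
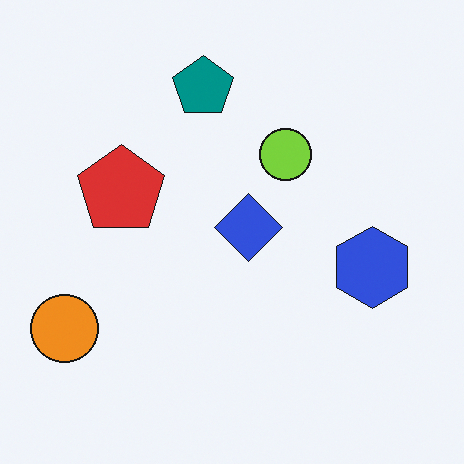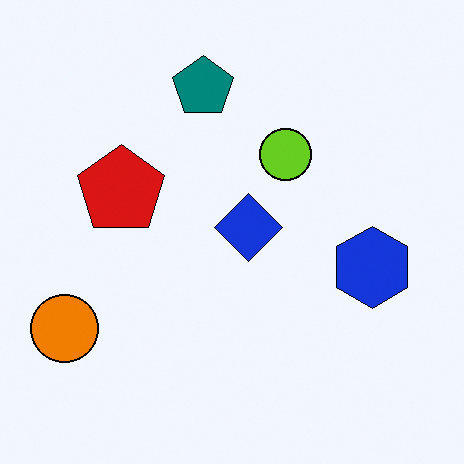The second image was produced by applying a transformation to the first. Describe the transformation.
It was given slightly increased contrast.

Tones are pushed away from mid-grey across the whole image — a global contrast change.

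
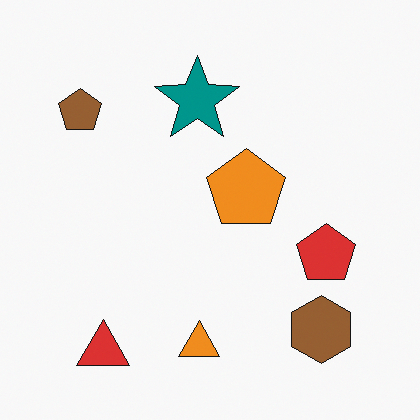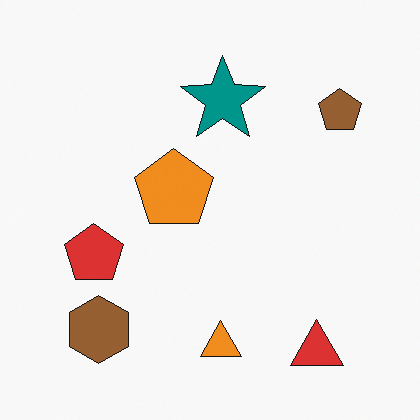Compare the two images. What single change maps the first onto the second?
This is the original image flipped horizontally (left ↔ right).

The brown pentagon is in the top-left of the first image and the top-right of the second — shapes on opposite sides of the vertical midline have swapped in a mirror flip.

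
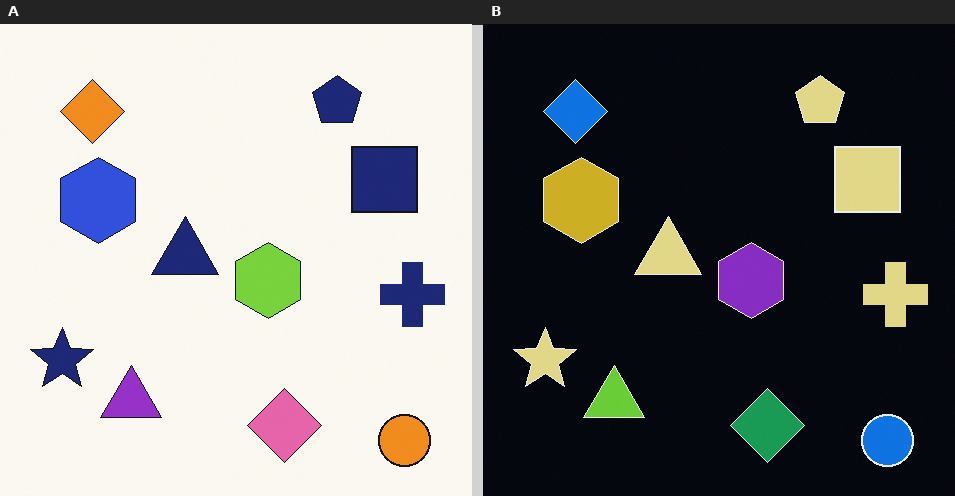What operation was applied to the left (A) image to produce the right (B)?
It was color-inverted (negative).

The light background has become dark and every shape's color is its complement — a photographic negative.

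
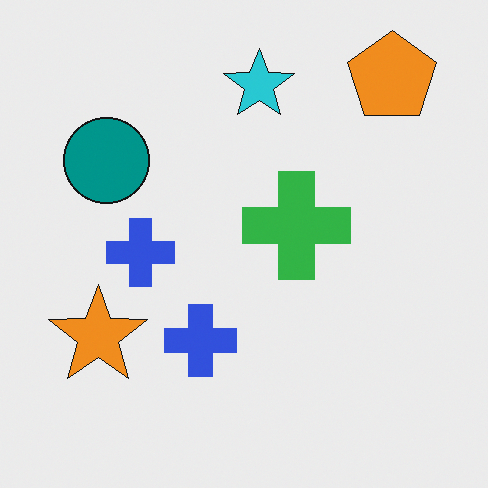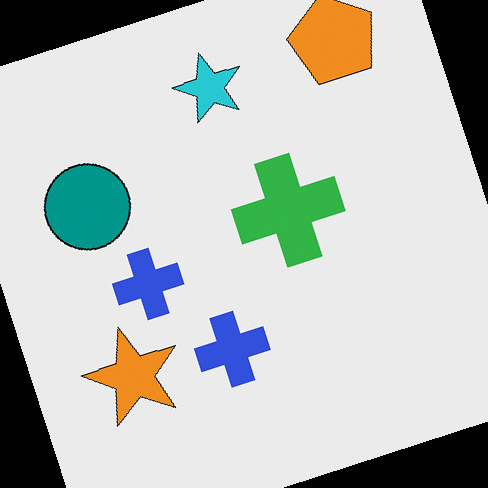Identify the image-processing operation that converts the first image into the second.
The image was rotated counter-clockwise by a moderate amount.

Every shape is tilted by the same angle and the image corners show triangular fill wedges — a whole-image rotation by a non-right angle.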